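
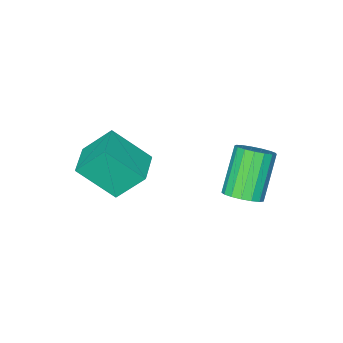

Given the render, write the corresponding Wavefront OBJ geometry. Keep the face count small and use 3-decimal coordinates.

v 3.413 -4.638 -3.481
v 2.611 -3.852 -2.23
v 2.434 -3.473 -4.84
v 1.632 -2.688 -3.589
v 4.488 -3.652 -3.411
v 3.686 -2.867 -2.16
v 3.509 -2.488 -4.77
v 2.707 -1.702 -3.519
v 0.093 0.727 -4.37
v 0.636 0.162 -4.213
v -0.509 -0.472 -2.533
v -1.053 0.093 -2.69
v 0.76 0.465 -4.014
v -0.386 -0.169 -2.334
v 0.73 0.828 -3.897
v -0.415 0.194 -2.217
v 0.555 1.169 -3.889
v -0.591 0.535 -2.208
v 0.273 1.408 -3.99
v -0.872 0.774 -2.31
v -0.049 1.491 -4.179
v -1.195 0.857 -2.499
v -0.34 1.399 -4.411
v -1.485 0.765 -2.731
v -0.531 1.153 -4.634
v -1.676 0.519 -2.954
v -0.579 0.81 -4.797
v -1.724 0.176 -3.117
v -0.473 0.447 -4.861
v -1.619 -0.187 -3.181
v -0.238 0.149 -4.814
v -1.383 -0.485 -3.134
v 0.073 -0.017 -4.664
v -1.072 -0.651 -2.984
v 0.389 -0.012 -4.447
v -0.757 -0.646 -2.767
f 2 4 1
f 5 2 1
f 1 4 3
f 3 5 1
f 2 8 4
f 6 2 5
f 6 8 2
f 4 8 3
f 7 5 3
f 3 8 7
f 7 6 5
f 8 6 7
f 10 9 13
f 10 13 11
f 11 13 14
f 11 14 12
f 13 9 15
f 13 15 14
f 14 15 16
f 14 16 12
f 15 9 17
f 15 17 16
f 16 17 18
f 16 18 12
f 17 9 19
f 17 19 18
f 18 19 20
f 18 20 12
f 19 9 21
f 19 21 20
f 20 21 22
f 20 22 12
f 21 9 23
f 21 23 22
f 22 23 24
f 22 24 12
f 23 9 25
f 23 25 24
f 24 25 26
f 24 26 12
f 25 9 27
f 25 27 26
f 26 27 28
f 26 28 12
f 27 9 29
f 27 29 28
f 28 29 30
f 28 30 12
f 29 9 31
f 29 31 30
f 30 31 32
f 30 32 12
f 31 9 33
f 31 33 32
f 32 33 34
f 32 34 12
f 33 9 35
f 33 35 34
f 34 35 36
f 34 36 12
f 35 9 10
f 35 10 36
f 36 10 11
f 36 11 12



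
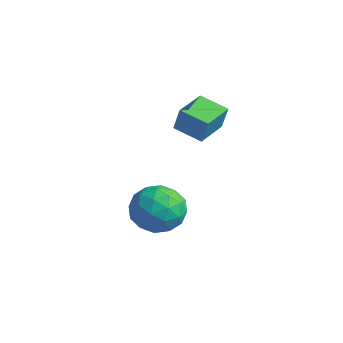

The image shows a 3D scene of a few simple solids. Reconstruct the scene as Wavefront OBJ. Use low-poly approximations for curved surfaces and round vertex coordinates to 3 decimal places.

v -2.381 -2.392 1.444
v -2.041 -2.376 2.48
v -2.843 -1.13 1.576
v -2.503 -1.114 2.611
v -1.317 -1.966 1.089
v -0.977 -1.95 2.124
v -1.779 -0.704 1.22
v -1.439 -0.688 2.256
v -3.045 -2.906 -2.272
v -2.219 -2.429 -1.695
v -1.921 -4.211 -2.805
v -1.095 -3.734 -2.228
v -1.946 -4.212 -1.691
v -2.641 -3.406 -1.361
v -1.499 -3.234 -3.139
v -2.194 -2.428 -2.809
v -1.263 -2.633 -2.231
v -1.54 -3.237 -1.336
v -2.6 -3.403 -3.164
v -2.877 -4.007 -2.269
v -2.731 -2.553 -1.936
v -1.409 -4.087 -2.564
v -1.909 -4.368 -2.248
v -1.424 -4.088 -1.909
v -2.979 -3.127 -1.74
v -2.494 -2.847 -1.401
v -2.333 -3.895 -1.399
v -1.646 -3.793 -3.099
v -1.161 -3.513 -2.76
v -2.716 -2.552 -2.591
v -2.231 -2.272 -2.252
v -1.807 -2.745 -3.101
v -1.684 -2.392 -1.912
v -1.023 -3.159 -2.226
v -1.26 -2.866 -2.761
v -1.669 -2.392 -2.567
v -1.846 -2.748 -1.386
v -1.185 -3.515 -1.7
v -1.686 -3.795 -1.384
v -2.094 -3.321 -1.19
v -1.284 -2.867 -1.701
v -2.955 -3.125 -2.8
v -2.294 -3.892 -3.114
v -2.046 -3.319 -3.31
v -2.454 -2.845 -3.116
v -3.117 -3.481 -2.274
v -2.456 -4.248 -2.588
v -2.471 -4.248 -1.933
v -2.88 -3.774 -1.739
v -2.856 -3.773 -2.799
f 2 4 1
f 5 2 1
f 1 4 3
f 3 5 1
f 2 8 4
f 6 2 5
f 6 8 2
f 4 8 3
f 7 5 3
f 3 8 7
f 7 6 5
f 8 6 7
f 9 46 25
f 46 20 49
f 25 49 14
f 46 49 25
f 9 25 21
f 25 14 26
f 21 26 10
f 25 26 21
f 9 21 30
f 21 10 31
f 30 31 16
f 21 31 30
f 9 30 42
f 30 16 45
f 42 45 19
f 30 45 42
f 9 42 46
f 42 19 50
f 46 50 20
f 42 50 46
f 10 26 37
f 26 14 40
f 37 40 18
f 26 40 37
f 14 49 27
f 49 20 48
f 27 48 13
f 49 48 27
f 20 50 47
f 50 19 43
f 47 43 11
f 50 43 47
f 19 45 44
f 45 16 32
f 44 32 15
f 45 32 44
f 16 31 36
f 31 10 33
f 36 33 17
f 31 33 36
f 12 38 24
f 38 18 39
f 24 39 13
f 38 39 24
f 12 24 22
f 24 13 23
f 22 23 11
f 24 23 22
f 12 22 29
f 22 11 28
f 29 28 15
f 22 28 29
f 12 29 34
f 29 15 35
f 34 35 17
f 29 35 34
f 12 34 38
f 34 17 41
f 38 41 18
f 34 41 38
f 13 39 27
f 39 18 40
f 27 40 14
f 39 40 27
f 11 23 47
f 23 13 48
f 47 48 20
f 23 48 47
f 15 28 44
f 28 11 43
f 44 43 19
f 28 43 44
f 17 35 36
f 35 15 32
f 36 32 16
f 35 32 36
f 18 41 37
f 41 17 33
f 37 33 10
f 41 33 37



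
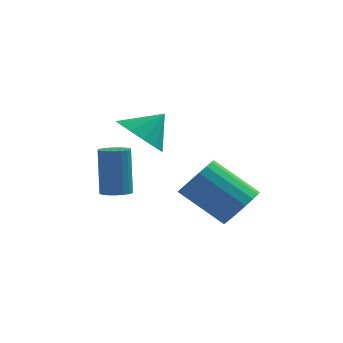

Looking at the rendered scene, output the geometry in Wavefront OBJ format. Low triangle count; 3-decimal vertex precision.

v 2.869 1.612 -1.396
v 3.296 1.13 -0.684
v 1.597 1.566 0.628
v 1.171 2.048 -0.084
v 3.44 1.528 -0.629
v 1.742 1.964 0.683
v 3.472 1.943 -0.726
v 1.773 2.379 0.586
v 3.384 2.292 -0.955
v 1.685 2.728 0.356
v 3.194 2.507 -1.272
v 1.496 2.943 0.039
v 2.94 2.544 -1.614
v 1.242 2.98 -0.302
v 2.672 2.397 -1.912
v 0.974 2.833 -0.6
v 2.443 2.094 -2.108
v 0.744 2.53 -0.796
v 2.298 1.696 -2.163
v 0.6 2.132 -0.851
v 2.267 1.281 -2.066
v 0.568 1.717 -0.754
v 2.355 0.932 -1.836
v 0.656 1.368 -0.525
v 2.544 0.717 -1.519
v 0.846 1.153 -0.208
v 2.798 0.68 -1.178
v 1.1 1.116 0.134
v 3.066 0.827 -0.88
v 1.368 1.263 0.432
v -1.723 2.215 -1.187
v -1.299 2.644 -1.275
v -1.433 3.175 0.68
v -1.857 2.745 0.767
v -1.53 2.776 -1.327
v -1.665 3.307 0.628
v -1.8 2.797 -1.351
v -1.934 3.328 0.604
v -2.054 2.703 -1.343
v -2.189 3.234 0.612
v -2.243 2.511 -1.304
v -2.377 3.042 0.651
v -2.329 2.261 -1.242
v -2.463 2.792 0.713
v -2.294 2.002 -1.169
v -2.429 2.533 0.786
v -2.147 1.785 -1.1
v -2.281 2.316 0.855
v -1.915 1.653 -1.048
v -2.05 2.184 0.907
v -1.646 1.632 -1.024
v -1.78 2.163 0.931
v -1.391 1.726 -1.032
v -1.526 2.257 0.923
v -1.203 1.918 -1.071
v -1.337 2.449 0.884
v -1.117 2.168 -1.133
v -1.251 2.699 0.822
v -1.151 2.427 -1.206
v -1.286 2.958 0.749
v -0.711 1.17 2.144
v 0.147 0.771 1.623
v 0.111 1.69 3.096
v 0.054 1.329 1.398
v -0.281 1.836 1.41
v -0.753 2.132 1.656
v -1.211 2.123 2.056
v -1.51 1.811 2.484
v -1.556 1.296 2.805
v -1.333 0.741 2.915
v -0.912 0.322 2.781
v -0.427 0.172 2.445
v -0.033 0.34 2.013
f 2 1 5
f 2 5 3
f 3 5 6
f 3 6 4
f 5 1 7
f 5 7 6
f 6 7 8
f 6 8 4
f 7 1 9
f 7 9 8
f 8 9 10
f 8 10 4
f 9 1 11
f 9 11 10
f 10 11 12
f 10 12 4
f 11 1 13
f 11 13 12
f 12 13 14
f 12 14 4
f 13 1 15
f 13 15 14
f 14 15 16
f 14 16 4
f 15 1 17
f 15 17 16
f 16 17 18
f 16 18 4
f 17 1 19
f 17 19 18
f 18 19 20
f 18 20 4
f 19 1 21
f 19 21 20
f 20 21 22
f 20 22 4
f 21 1 23
f 21 23 22
f 22 23 24
f 22 24 4
f 23 1 25
f 23 25 24
f 24 25 26
f 24 26 4
f 25 1 27
f 25 27 26
f 26 27 28
f 26 28 4
f 27 1 29
f 27 29 28
f 28 29 30
f 28 30 4
f 29 1 2
f 29 2 30
f 30 2 3
f 30 3 4
f 32 31 35
f 32 35 33
f 33 35 36
f 33 36 34
f 35 31 37
f 35 37 36
f 36 37 38
f 36 38 34
f 37 31 39
f 37 39 38
f 38 39 40
f 38 40 34
f 39 31 41
f 39 41 40
f 40 41 42
f 40 42 34
f 41 31 43
f 41 43 42
f 42 43 44
f 42 44 34
f 43 31 45
f 43 45 44
f 44 45 46
f 44 46 34
f 45 31 47
f 45 47 46
f 46 47 48
f 46 48 34
f 47 31 49
f 47 49 48
f 48 49 50
f 48 50 34
f 49 31 51
f 49 51 50
f 50 51 52
f 50 52 34
f 51 31 53
f 51 53 52
f 52 53 54
f 52 54 34
f 53 31 55
f 53 55 54
f 54 55 56
f 54 56 34
f 55 31 57
f 55 57 56
f 56 57 58
f 56 58 34
f 57 31 59
f 57 59 58
f 58 59 60
f 58 60 34
f 59 31 32
f 59 32 60
f 60 32 33
f 60 33 34
f 62 61 64
f 62 64 63
f 64 61 65
f 64 65 63
f 65 61 66
f 65 66 63
f 66 61 67
f 66 67 63
f 67 61 68
f 67 68 63
f 68 61 69
f 68 69 63
f 69 61 70
f 69 70 63
f 70 61 71
f 70 71 63
f 71 61 72
f 71 72 63
f 72 61 73
f 72 73 63
f 73 61 62
f 73 62 63



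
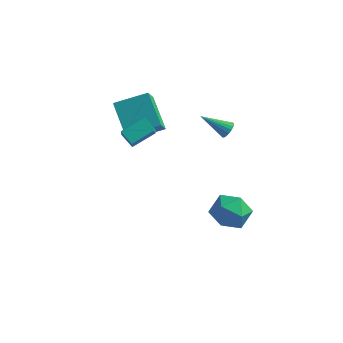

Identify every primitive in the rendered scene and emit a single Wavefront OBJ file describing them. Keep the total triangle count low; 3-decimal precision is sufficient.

v -1.344 -2.433 3.365
v -2.095 -2.102 3.844
v -1.61 -1.807 2.514
v -2.361 -1.476 2.992
v -0.519 -1.344 3.908
v -1.27 -1.013 4.386
v -0.785 -0.718 3.056
v -1.536 -0.387 3.535
v 2.125 1.028 -2.524
v 2.946 1.751 -3.087
v 2.854 -0.551 -3.493
v 3.675 0.172 -4.056
v 3.771 -0.044 -2.848
v 3.321 0.932 -2.25
v 2.479 0.268 -4.33
v 2.029 1.244 -3.732
v 3.164 1.282 -4.203
v 3.963 1.089 -3.287
v 1.837 0.111 -3.293
v 2.636 -0.082 -2.377
v 2.503 1.017 3.022
v 2.754 1.185 3.457
v 1.117 0.663 3.958
v 2.65 1.381 3.378
v 2.517 1.505 3.227
v 2.382 1.532 3.036
v 2.27 1.457 2.842
v 2.205 1.295 2.684
v 2.198 1.077 2.593
v 2.253 0.848 2.587
v 2.357 0.652 2.667
v 2.49 0.528 2.817
v 2.625 0.501 3.008
v 2.737 0.576 3.202
v 2.802 0.738 3.36
v 2.809 0.956 3.451
v -2.558 0.086 1.302
v -2.425 -0.847 2.39
v -3.824 1.354 2.543
v -3.691 0.42 3.632
v -0.989 1.04 1.928
v -0.856 0.106 3.017
v -2.255 2.307 3.17
v -2.122 1.374 4.258
f 2 4 1
f 5 2 1
f 1 4 3
f 3 5 1
f 2 8 4
f 6 2 5
f 6 8 2
f 4 8 3
f 7 5 3
f 3 8 7
f 7 6 5
f 8 6 7
f 9 20 14
f 9 14 10
f 9 10 16
f 9 16 19
f 9 19 20
f 10 14 18
f 14 20 13
f 20 19 11
f 19 16 15
f 16 10 17
f 12 18 13
f 12 13 11
f 12 11 15
f 12 15 17
f 12 17 18
f 13 18 14
f 11 13 20
f 15 11 19
f 17 15 16
f 18 17 10
f 22 21 24
f 22 24 23
f 24 21 25
f 24 25 23
f 25 21 26
f 25 26 23
f 26 21 27
f 26 27 23
f 27 21 28
f 27 28 23
f 28 21 29
f 28 29 23
f 29 21 30
f 29 30 23
f 30 21 31
f 30 31 23
f 31 21 32
f 31 32 23
f 32 21 33
f 32 33 23
f 33 21 34
f 33 34 23
f 34 21 35
f 34 35 23
f 35 21 36
f 35 36 23
f 36 21 22
f 36 22 23
f 38 40 37
f 41 38 37
f 37 40 39
f 39 41 37
f 38 44 40
f 42 38 41
f 42 44 38
f 40 44 39
f 43 41 39
f 39 44 43
f 43 42 41
f 44 42 43



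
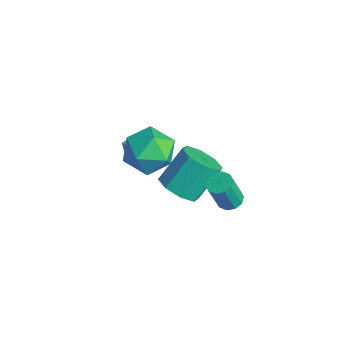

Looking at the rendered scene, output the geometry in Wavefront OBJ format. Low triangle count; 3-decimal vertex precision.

v 0.676 1.132 -0.592
v 1.2 1.414 -0.519
v 1.289 0.831 1.086
v 0.764 0.548 1.012
v 0.929 1.647 -0.419
v 1.018 1.064 1.186
v 0.562 1.683 -0.386
v 0.651 1.1 1.219
v 0.238 1.509 -0.431
v 0.326 0.925 1.174
v 0.081 1.19 -0.538
v 0.17 0.607 1.067
v 0.151 0.849 -0.666
v 0.24 0.266 0.939
v 0.422 0.616 -0.766
v 0.511 0.033 0.839
v 0.789 0.58 -0.799
v 0.878 -0.003 0.806
v 1.114 0.755 -0.754
v 1.202 0.171 0.851
v 1.27 1.073 -0.647
v 1.359 0.49 0.958
v -2.554 -1.517 1.163
v -2.119 -1.006 1.323
v -1.846 -2.623 2.777
v -2.392 -0.933 1.493
v -2.703 -0.994 1.588
v -2.979 -1.174 1.585
v -3.158 -1.434 1.485
v -3.198 -1.712 1.312
v -3.091 -1.946 1.105
v -2.861 -2.081 0.911
v -2.56 -2.087 0.775
v -2.257 -1.963 0.728
v -2.023 -1.736 0.781
v -1.91 -1.459 0.921
v -1.945 -1.196 1.117
v -1.828 -0.045 -1.82
v -0.957 -0.386 -1.389
v -1.181 0.864 0.051
v -2.052 1.205 -0.38
v -0.833 0.211 -1.888
v -1.057 1.461 -0.448
v -1.292 0.659 -2.347
v -1.515 1.909 -0.907
v -2.065 0.694 -2.498
v -2.289 1.944 -1.058
v -2.699 0.296 -2.251
v -2.923 1.546 -0.811
v -2.823 -0.301 -1.752
v -3.047 0.949 -0.312
v -2.365 -0.749 -1.293
v -2.588 0.501 0.147
v -1.591 -0.784 -1.142
v -1.815 0.466 0.298
v -1.063 -1.223 2.907
v -0.222 -0.996 3.76
v -0.618 -3.144 2.98
v 0.223 -2.917 3.833
v -0.961 -2.794 4.097
v -1.237 -1.607 4.051
v 0.397 -2.533 2.689
v 0.121 -1.346 2.643
v 0.68 -1.805 3.625
v -0.159 -1.967 4.496
v -0.681 -2.173 2.244
v -1.52 -2.335 3.115
f 2 1 5
f 2 5 3
f 3 5 6
f 3 6 4
f 5 1 7
f 5 7 6
f 6 7 8
f 6 8 4
f 7 1 9
f 7 9 8
f 8 9 10
f 8 10 4
f 9 1 11
f 9 11 10
f 10 11 12
f 10 12 4
f 11 1 13
f 11 13 12
f 12 13 14
f 12 14 4
f 13 1 15
f 13 15 14
f 14 15 16
f 14 16 4
f 15 1 17
f 15 17 16
f 16 17 18
f 16 18 4
f 17 1 19
f 17 19 18
f 18 19 20
f 18 20 4
f 19 1 21
f 19 21 20
f 20 21 22
f 20 22 4
f 21 1 2
f 21 2 22
f 22 2 3
f 22 3 4
f 24 23 26
f 24 26 25
f 26 23 27
f 26 27 25
f 27 23 28
f 27 28 25
f 28 23 29
f 28 29 25
f 29 23 30
f 29 30 25
f 30 23 31
f 30 31 25
f 31 23 32
f 31 32 25
f 32 23 33
f 32 33 25
f 33 23 34
f 33 34 25
f 34 23 35
f 34 35 25
f 35 23 36
f 35 36 25
f 36 23 37
f 36 37 25
f 37 23 24
f 37 24 25
f 39 38 42
f 39 42 40
f 40 42 43
f 40 43 41
f 42 38 44
f 42 44 43
f 43 44 45
f 43 45 41
f 44 38 46
f 44 46 45
f 45 46 47
f 45 47 41
f 46 38 48
f 46 48 47
f 47 48 49
f 47 49 41
f 48 38 50
f 48 50 49
f 49 50 51
f 49 51 41
f 50 38 52
f 50 52 51
f 51 52 53
f 51 53 41
f 52 38 54
f 52 54 53
f 53 54 55
f 53 55 41
f 54 38 39
f 54 39 55
f 55 39 40
f 55 40 41
f 56 67 61
f 56 61 57
f 56 57 63
f 56 63 66
f 56 66 67
f 57 61 65
f 61 67 60
f 67 66 58
f 66 63 62
f 63 57 64
f 59 65 60
f 59 60 58
f 59 58 62
f 59 62 64
f 59 64 65
f 60 65 61
f 58 60 67
f 62 58 66
f 64 62 63
f 65 64 57



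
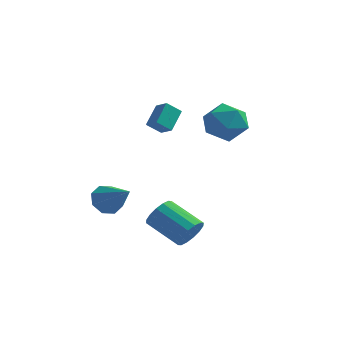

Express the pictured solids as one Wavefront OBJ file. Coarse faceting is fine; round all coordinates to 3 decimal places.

v -2.252 1.45 2.219
v -2.138 2.497 3.08
v -2.915 1.839 1.834
v -2.801 2.886 2.695
v -1.659 1.874 1.625
v -1.545 2.921 2.486
v -2.322 2.263 1.24
v -2.208 3.31 2.101
v 1.174 -3.432 -2.239
v 1.471 -3.739 -1.528
v -0.178 -3.296 -0.649
v -0.474 -2.988 -1.361
v 1.584 -3.325 -1.525
v -0.065 -2.882 -0.647
v 1.587 -2.939 -1.714
v -0.062 -2.496 -0.835
v 1.479 -2.685 -2.043
v -0.169 -2.242 -1.165
v 1.29 -2.631 -2.425
v -0.358 -2.188 -1.547
v 1.07 -2.792 -2.758
v -0.579 -2.349 -1.879
v 0.878 -3.124 -2.951
v -0.771 -2.681 -2.072
v 0.765 -3.538 -2.953
v -0.884 -3.095 -2.075
v 0.762 -3.924 -2.765
v -0.887 -3.481 -1.886
v 0.869 -4.178 -2.435
v -0.779 -3.735 -1.557
v 1.058 -4.232 -2.053
v -0.59 -3.789 -1.175
v 1.279 -4.071 -1.721
v -0.37 -3.628 -0.842
v 0.702 2.424 2.645
v 1.598 2.063 1.936
v 0.662 0.677 3.484
v 1.558 0.316 2.775
v 1.761 1.132 3.629
v 1.786 2.212 3.11
v 0.474 0.528 2.31
v 0.499 1.608 1.791
v 1.458 0.891 1.729
v 2.253 1.265 2.544
v 0.007 1.475 2.876
v 0.802 1.849 3.691
v -2.859 -3.153 -0.904
v -2.424 -3.339 -1.611
v -1.461 -3.947 0.164
v -2.273 -2.753 -1.373
v -2.465 -2.401 -0.861
v -2.887 -2.49 -0.374
v -3.293 -2.967 -0.198
v -3.444 -3.553 -0.436
v -3.252 -3.905 -0.948
v -2.83 -3.816 -1.435
f 2 4 1
f 5 2 1
f 1 4 3
f 3 5 1
f 2 8 4
f 6 2 5
f 6 8 2
f 4 8 3
f 7 5 3
f 3 8 7
f 7 6 5
f 8 6 7
f 10 9 13
f 10 13 11
f 11 13 14
f 11 14 12
f 13 9 15
f 13 15 14
f 14 15 16
f 14 16 12
f 15 9 17
f 15 17 16
f 16 17 18
f 16 18 12
f 17 9 19
f 17 19 18
f 18 19 20
f 18 20 12
f 19 9 21
f 19 21 20
f 20 21 22
f 20 22 12
f 21 9 23
f 21 23 22
f 22 23 24
f 22 24 12
f 23 9 25
f 23 25 24
f 24 25 26
f 24 26 12
f 25 9 27
f 25 27 26
f 26 27 28
f 26 28 12
f 27 9 29
f 27 29 28
f 28 29 30
f 28 30 12
f 29 9 31
f 29 31 30
f 30 31 32
f 30 32 12
f 31 9 33
f 31 33 32
f 32 33 34
f 32 34 12
f 33 9 10
f 33 10 34
f 34 10 11
f 34 11 12
f 35 46 40
f 35 40 36
f 35 36 42
f 35 42 45
f 35 45 46
f 36 40 44
f 40 46 39
f 46 45 37
f 45 42 41
f 42 36 43
f 38 44 39
f 38 39 37
f 38 37 41
f 38 41 43
f 38 43 44
f 39 44 40
f 37 39 46
f 41 37 45
f 43 41 42
f 44 43 36
f 48 47 50
f 48 50 49
f 50 47 51
f 50 51 49
f 51 47 52
f 51 52 49
f 52 47 53
f 52 53 49
f 53 47 54
f 53 54 49
f 54 47 55
f 54 55 49
f 55 47 56
f 55 56 49
f 56 47 48
f 56 48 49



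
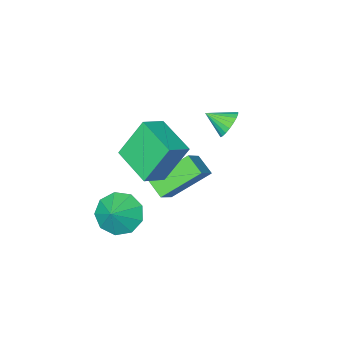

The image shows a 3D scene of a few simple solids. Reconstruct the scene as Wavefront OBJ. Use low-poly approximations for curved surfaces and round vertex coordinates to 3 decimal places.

v 0.153 2.409 0.305
v 0.21 1.547 0.81
v -1.329 3.049 1.568
v -1.272 2.188 2.073
v 0.952 2.872 1.007
v 1.009 2.011 1.512
v -0.53 3.513 2.27
v -0.473 2.651 2.775
v 1.165 1.618 3.041
v 0.293 2.047 4.789
v 1.139 3.44 2.581
v 0.267 3.869 4.329
v 2.173 1.751 3.511
v 1.301 2.18 5.259
v 2.147 3.573 3.051
v 1.275 4.002 4.799
v -2.559 2.43 3.614
v -2.213 2.973 3.889
v -1.881 1.73 4.146
v -2.419 2.925 4.089
v -2.65 2.792 4.207
v -2.864 2.596 4.222
v -3.026 2.371 4.132
v -3.107 2.157 3.952
v -3.093 1.99 3.715
v -2.987 1.899 3.459
v -2.807 1.9 3.231
v -2.583 1.992 3.069
v -2.356 2.161 3.001
v -2.164 2.376 3.039
v -2.039 2.6 3.177
v -2.005 2.795 3.39
v -2.067 2.927 3.642
v 2.021 1.457 -0.547
v 2.74 0.735 -0.756
v 2.699 1.943 0.107
v 2.796 1.275 -1.216
v 2.489 1.9 -1.363
v 1.963 2.318 -1.127
v 1.464 2.332 -0.62
v 1.226 1.937 -0.079
v 1.359 1.317 0.244
v 1.802 0.763 0.196
v 2.348 0.533 -0.199
f 2 4 1
f 5 2 1
f 1 4 3
f 3 5 1
f 2 8 4
f 6 2 5
f 6 8 2
f 4 8 3
f 7 5 3
f 3 8 7
f 7 6 5
f 8 6 7
f 10 12 9
f 13 10 9
f 9 12 11
f 11 13 9
f 10 16 12
f 14 10 13
f 14 16 10
f 12 16 11
f 15 13 11
f 11 16 15
f 15 14 13
f 16 14 15
f 18 17 20
f 18 20 19
f 20 17 21
f 20 21 19
f 21 17 22
f 21 22 19
f 22 17 23
f 22 23 19
f 23 17 24
f 23 24 19
f 24 17 25
f 24 25 19
f 25 17 26
f 25 26 19
f 26 17 27
f 26 27 19
f 27 17 28
f 27 28 19
f 28 17 29
f 28 29 19
f 29 17 30
f 29 30 19
f 30 17 31
f 30 31 19
f 31 17 32
f 31 32 19
f 32 17 33
f 32 33 19
f 33 17 18
f 33 18 19
f 35 34 37
f 35 37 36
f 37 34 38
f 37 38 36
f 38 34 39
f 38 39 36
f 39 34 40
f 39 40 36
f 40 34 41
f 40 41 36
f 41 34 42
f 41 42 36
f 42 34 43
f 42 43 36
f 43 34 44
f 43 44 36
f 44 34 35
f 44 35 36



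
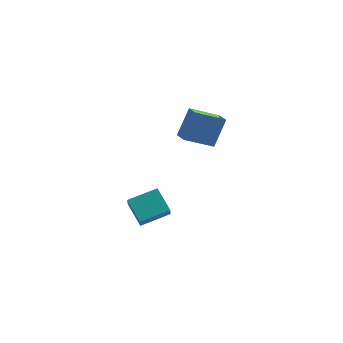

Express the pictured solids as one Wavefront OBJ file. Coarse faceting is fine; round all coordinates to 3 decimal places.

v -3.475 -3.17 -4.981
v -3.487 -3.784 -4.033
v -4.271 -1.773 -4.087
v -4.282 -2.387 -3.138
v -1.618 -2.433 -4.482
v -1.629 -3.047 -3.533
v -2.413 -1.036 -3.587
v -2.425 -1.65 -2.639
v 0.629 -1.989 2.183
v 1.02 -2.932 2.536
v -1.207 -2.38 3.167
v -0.817 -3.323 3.52
v 1.357 -1.037 3.92
v 1.747 -1.98 4.273
v -0.48 -1.428 4.904
v -0.089 -2.371 5.257
f 2 4 1
f 5 2 1
f 1 4 3
f 3 5 1
f 2 8 4
f 6 2 5
f 6 8 2
f 4 8 3
f 7 5 3
f 3 8 7
f 7 6 5
f 8 6 7
f 10 12 9
f 13 10 9
f 9 12 11
f 11 13 9
f 10 16 12
f 14 10 13
f 14 16 10
f 12 16 11
f 15 13 11
f 11 16 15
f 15 14 13
f 16 14 15



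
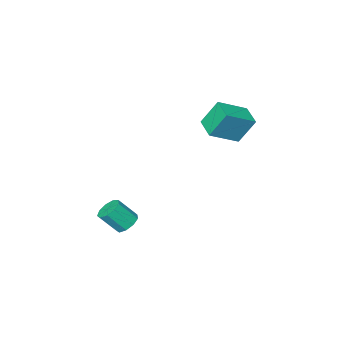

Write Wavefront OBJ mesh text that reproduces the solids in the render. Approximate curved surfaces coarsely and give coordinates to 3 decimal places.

v 2.964 1.296 -4.122
v 3.515 0.991 -4.663
v 4.367 0.358 -3.439
v 3.816 0.664 -2.898
v 3.67 1.513 -4.501
v 4.522 0.88 -3.277
v 3.495 1.933 -4.162
v 4.347 1.3 -2.938
v 3.071 2.056 -3.804
v 3.923 1.423 -2.58
v 2.598 1.823 -3.595
v 3.45 1.19 -2.371
v 2.296 1.344 -3.632
v 3.147 0.711 -2.408
v 2.306 0.842 -3.899
v 3.158 0.209 -2.675
v 2.624 0.554 -4.27
v 3.476 -0.079 -3.046
v 3.102 0.613 -4.572
v 3.954 -0.02 -3.348
v -3.97 3.333 3.842
v -2.175 2.949 4.778
v -3.501 4.72 3.514
v -1.707 4.336 4.45
v -3.253 2.704 2.21
v -1.459 2.32 3.146
v -2.785 4.091 1.882
v -0.99 3.707 2.818
f 2 1 5
f 2 5 3
f 3 5 6
f 3 6 4
f 5 1 7
f 5 7 6
f 6 7 8
f 6 8 4
f 7 1 9
f 7 9 8
f 8 9 10
f 8 10 4
f 9 1 11
f 9 11 10
f 10 11 12
f 10 12 4
f 11 1 13
f 11 13 12
f 12 13 14
f 12 14 4
f 13 1 15
f 13 15 14
f 14 15 16
f 14 16 4
f 15 1 17
f 15 17 16
f 16 17 18
f 16 18 4
f 17 1 19
f 17 19 18
f 18 19 20
f 18 20 4
f 19 1 2
f 19 2 20
f 20 2 3
f 20 3 4
f 22 24 21
f 25 22 21
f 21 24 23
f 23 25 21
f 22 28 24
f 26 22 25
f 26 28 22
f 24 28 23
f 27 25 23
f 23 28 27
f 27 26 25
f 28 26 27



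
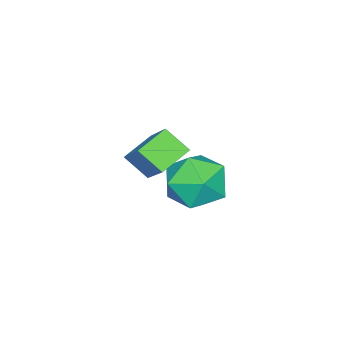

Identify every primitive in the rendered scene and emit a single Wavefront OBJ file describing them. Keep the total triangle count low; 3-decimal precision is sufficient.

v -0.787 1.053 -0.033
v 0.178 1.629 0.021
v 0.062 -0.429 0.599
v 1.027 0.147 0.653
v 0.185 0.393 1.358
v -0.34 1.308 0.967
v 0.58 -0.108 -0.347
v 0.055 0.807 -0.738
v 1.023 0.911 -0.173
v 0.779 1.221 0.881
v -0.539 -0.021 -0.261
v -0.783 0.289 0.793
v 1.37 0.577 2.278
v 1.372 -0.203 2.903
v 2.262 1.564 3.505
v 2.264 0.783 4.131
v 2.336 0.237 1.849
v 2.338 -0.544 2.475
v 3.228 1.223 3.077
v 3.23 0.443 3.702
f 1 12 6
f 1 6 2
f 1 2 8
f 1 8 11
f 1 11 12
f 2 6 10
f 6 12 5
f 12 11 3
f 11 8 7
f 8 2 9
f 4 10 5
f 4 5 3
f 4 3 7
f 4 7 9
f 4 9 10
f 5 10 6
f 3 5 12
f 7 3 11
f 9 7 8
f 10 9 2
f 14 16 13
f 17 14 13
f 13 16 15
f 15 17 13
f 14 20 16
f 18 14 17
f 18 20 14
f 16 20 15
f 19 17 15
f 15 20 19
f 19 18 17
f 20 18 19



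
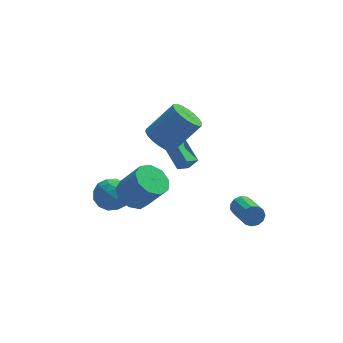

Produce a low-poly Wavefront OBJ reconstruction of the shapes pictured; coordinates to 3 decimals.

v 3.817 -2.01 -1.673
v 4.115 -1.755 -1.167
v 4.421 -3.396 -0.521
v 4.123 -3.65 -1.027
v 3.767 -1.784 -1.076
v 4.074 -3.425 -0.43
v 3.435 -1.884 -1.175
v 3.742 -3.525 -0.528
v 3.225 -2.025 -1.431
v 3.531 -3.666 -0.785
v 3.202 -2.16 -1.765
v 3.508 -3.801 -1.118
v 3.374 -2.248 -2.069
v 3.68 -3.889 -1.423
v 3.687 -2.26 -2.248
v 3.993 -3.901 -1.601
v 4.041 -2.192 -2.244
v 4.348 -3.833 -1.598
v 4.324 -2.067 -2.059
v 4.631 -3.708 -1.413
v 4.446 -1.923 -1.751
v 4.752 -3.564 -1.105
v 4.368 -1.807 -1.419
v 4.674 -3.448 -0.773
v 0.651 -0.835 0.72
v 0.048 0.845 1.505
v 1.29 -0.455 0.398
v 0.687 1.225 1.183
v 1.113 -1.005 1.437
v 0.51 0.675 2.222
v 1.752 -0.625 1.115
v 1.149 1.055 1.9
v -2.986 -0.397 -0.08
v -2.341 -0.388 -0.898
v -3.219 -2.052 -0.282
v -2.574 -2.043 -1.1
v -2.201 -1.886 -0.141
v -2.057 -0.862 -0.016
v -3.503 -1.578 -1.164
v -3.359 -0.554 -1.039
v -2.661 -1.117 -1.567
v -1.856 -1.308 -0.935
v -3.704 -1.132 -0.245
v -2.899 -1.323 0.387
v -2.643 -0.247 -0.471
v -2.917 -2.193 -0.709
v -2.698 -2.101 -0.145
v -2.319 -2.095 -0.626
v -2.476 -0.526 0.047
v -2.097 -0.521 -0.433
v -2.015 -1.401 0.011
v -3.463 -1.919 -0.747
v -3.084 -1.914 -1.227
v -3.241 -0.345 -0.554
v -2.862 -0.339 -1.035
v -3.545 -1.039 -1.191
v -2.452 -0.67 -1.345
v -2.589 -1.644 -1.464
v -3.135 -1.37 -1.502
v -3.05 -0.768 -1.429
v -1.979 -0.782 -0.974
v -2.116 -1.756 -1.092
v -1.897 -1.663 -0.529
v -1.812 -1.061 -0.455
v -2.167 -1.211 -1.367
v -3.444 -0.684 -0.088
v -3.581 -1.658 -0.206
v -3.748 -1.379 -0.725
v -3.663 -0.777 -0.651
v -2.971 -0.796 0.284
v -3.108 -1.77 0.165
v -2.51 -1.672 0.249
v -2.425 -1.07 0.322
v -3.393 -1.229 0.187
v -0.192 -0.433 2.837
v 0.469 -0.173 2.177
v 1.933 0.132 3.763
v 1.272 -0.127 4.423
v 0.282 0.202 2.277
v 1.746 0.508 3.863
v 0 0.452 2.489
v 1.464 0.758 4.075
v -0.319 0.526 2.769
v 1.145 0.832 4.356
v -0.614 0.411 3.063
v 0.85 0.717 4.649
v -0.824 0.128 3.313
v 0.64 0.434 4.899
v -0.91 -0.266 3.467
v 0.554 0.04 5.053
v -0.853 -0.692 3.497
v 0.611 -0.387 5.083
v -0.666 -1.068 3.397
v 0.798 -0.762 4.983
v -0.384 -1.318 3.185
v 1.08 -1.012 4.771
v -0.065 -1.392 2.904
v 1.399 -1.086 4.491
v 0.23 -1.277 2.611
v 1.694 -0.971 4.197
v 0.44 -0.994 2.361
v 1.904 -0.688 3.947
v 0.526 -0.6 2.207
v 1.99 -0.294 3.793
v -1.856 -2.574 0.56
v -1.121 -2.949 -0.022
v -0.169 -3.441 1.498
v -0.904 -3.066 2.08
v -0.997 -2.284 0.116
v -0.045 -2.776 1.636
v -1.275 -1.754 0.461
v -0.323 -2.246 1.982
v -1.825 -1.608 0.853
v -0.873 -2.1 2.373
v -2.389 -1.914 1.108
v -1.437 -2.406 2.628
v -2.704 -2.529 1.106
v -1.753 -3.021 2.626
v -2.623 -3.165 0.849
v -1.671 -3.657 2.369
v -2.182 -3.524 0.456
v -1.23 -4.016 1.977
v -1.589 -3.439 0.113
v -0.637 -3.931 1.633
f 2 1 5
f 2 5 3
f 3 5 6
f 3 6 4
f 5 1 7
f 5 7 6
f 6 7 8
f 6 8 4
f 7 1 9
f 7 9 8
f 8 9 10
f 8 10 4
f 9 1 11
f 9 11 10
f 10 11 12
f 10 12 4
f 11 1 13
f 11 13 12
f 12 13 14
f 12 14 4
f 13 1 15
f 13 15 14
f 14 15 16
f 14 16 4
f 15 1 17
f 15 17 16
f 16 17 18
f 16 18 4
f 17 1 19
f 17 19 18
f 18 19 20
f 18 20 4
f 19 1 21
f 19 21 20
f 20 21 22
f 20 22 4
f 21 1 23
f 21 23 22
f 22 23 24
f 22 24 4
f 23 1 2
f 23 2 24
f 24 2 3
f 24 3 4
f 26 28 25
f 29 26 25
f 25 28 27
f 27 29 25
f 26 32 28
f 30 26 29
f 30 32 26
f 28 32 27
f 31 29 27
f 27 32 31
f 31 30 29
f 32 30 31
f 33 70 49
f 70 44 73
f 49 73 38
f 70 73 49
f 33 49 45
f 49 38 50
f 45 50 34
f 49 50 45
f 33 45 54
f 45 34 55
f 54 55 40
f 45 55 54
f 33 54 66
f 54 40 69
f 66 69 43
f 54 69 66
f 33 66 70
f 66 43 74
f 70 74 44
f 66 74 70
f 34 50 61
f 50 38 64
f 61 64 42
f 50 64 61
f 38 73 51
f 73 44 72
f 51 72 37
f 73 72 51
f 44 74 71
f 74 43 67
f 71 67 35
f 74 67 71
f 43 69 68
f 69 40 56
f 68 56 39
f 69 56 68
f 40 55 60
f 55 34 57
f 60 57 41
f 55 57 60
f 36 62 48
f 62 42 63
f 48 63 37
f 62 63 48
f 36 48 46
f 48 37 47
f 46 47 35
f 48 47 46
f 36 46 53
f 46 35 52
f 53 52 39
f 46 52 53
f 36 53 58
f 53 39 59
f 58 59 41
f 53 59 58
f 36 58 62
f 58 41 65
f 62 65 42
f 58 65 62
f 37 63 51
f 63 42 64
f 51 64 38
f 63 64 51
f 35 47 71
f 47 37 72
f 71 72 44
f 47 72 71
f 39 52 68
f 52 35 67
f 68 67 43
f 52 67 68
f 41 59 60
f 59 39 56
f 60 56 40
f 59 56 60
f 42 65 61
f 65 41 57
f 61 57 34
f 65 57 61
f 76 75 79
f 76 79 77
f 77 79 80
f 77 80 78
f 79 75 81
f 79 81 80
f 80 81 82
f 80 82 78
f 81 75 83
f 81 83 82
f 82 83 84
f 82 84 78
f 83 75 85
f 83 85 84
f 84 85 86
f 84 86 78
f 85 75 87
f 85 87 86
f 86 87 88
f 86 88 78
f 87 75 89
f 87 89 88
f 88 89 90
f 88 90 78
f 89 75 91
f 89 91 90
f 90 91 92
f 90 92 78
f 91 75 93
f 91 93 92
f 92 93 94
f 92 94 78
f 93 75 95
f 93 95 94
f 94 95 96
f 94 96 78
f 95 75 97
f 95 97 96
f 96 97 98
f 96 98 78
f 97 75 99
f 97 99 98
f 98 99 100
f 98 100 78
f 99 75 101
f 99 101 100
f 100 101 102
f 100 102 78
f 101 75 103
f 101 103 102
f 102 103 104
f 102 104 78
f 103 75 76
f 103 76 104
f 104 76 77
f 104 77 78
f 106 105 109
f 106 109 107
f 107 109 110
f 107 110 108
f 109 105 111
f 109 111 110
f 110 111 112
f 110 112 108
f 111 105 113
f 111 113 112
f 112 113 114
f 112 114 108
f 113 105 115
f 113 115 114
f 114 115 116
f 114 116 108
f 115 105 117
f 115 117 116
f 116 117 118
f 116 118 108
f 117 105 119
f 117 119 118
f 118 119 120
f 118 120 108
f 119 105 121
f 119 121 120
f 120 121 122
f 120 122 108
f 121 105 123
f 121 123 122
f 122 123 124
f 122 124 108
f 123 105 106
f 123 106 124
f 124 106 107
f 124 107 108



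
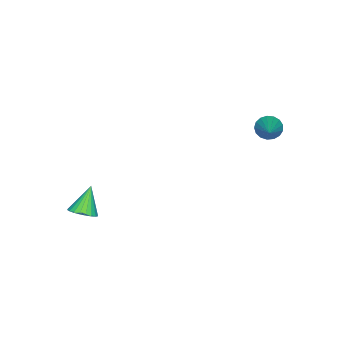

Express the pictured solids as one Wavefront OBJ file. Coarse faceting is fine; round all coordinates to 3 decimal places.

v 2.723 -3.226 -1.59
v 3.279 -3.599 -1.21
v 1.777 -3.314 -0.29
v 3.344 -3.313 -1.144
v 3.315 -3.014 -1.145
v 3.195 -2.748 -1.215
v 3.003 -2.554 -1.341
v 2.769 -2.462 -1.505
v 2.528 -2.487 -1.683
v 2.316 -2.625 -1.846
v 2.166 -2.854 -1.97
v 2.101 -3.14 -2.036
v 2.131 -3.438 -2.035
v 2.251 -3.705 -1.965
v 2.443 -3.899 -1.839
v 2.677 -3.99 -1.675
v 2.918 -3.965 -1.497
v 3.13 -3.828 -1.334
v -4.308 3.126 2.43
v -3.956 3.229 1.823
v -2.692 3.974 3.51
v -4.134 3.516 1.863
v -4.351 3.713 2.034
v -4.559 3.777 2.295
v -4.709 3.691 2.588
v -4.767 3.475 2.844
v -4.721 3.18 3.006
v -4.579 2.873 3.036
v -4.376 2.623 2.927
v -4.157 2.489 2.704
v -3.972 2.501 2.419
v -3.865 2.656 2.136
v -3.859 2.919 1.921
f 2 1 4
f 2 4 3
f 4 1 5
f 4 5 3
f 5 1 6
f 5 6 3
f 6 1 7
f 6 7 3
f 7 1 8
f 7 8 3
f 8 1 9
f 8 9 3
f 9 1 10
f 9 10 3
f 10 1 11
f 10 11 3
f 11 1 12
f 11 12 3
f 12 1 13
f 12 13 3
f 13 1 14
f 13 14 3
f 14 1 15
f 14 15 3
f 15 1 16
f 15 16 3
f 16 1 17
f 16 17 3
f 17 1 18
f 17 18 3
f 18 1 2
f 18 2 3
f 20 19 22
f 20 22 21
f 22 19 23
f 22 23 21
f 23 19 24
f 23 24 21
f 24 19 25
f 24 25 21
f 25 19 26
f 25 26 21
f 26 19 27
f 26 27 21
f 27 19 28
f 27 28 21
f 28 19 29
f 28 29 21
f 29 19 30
f 29 30 21
f 30 19 31
f 30 31 21
f 31 19 32
f 31 32 21
f 32 19 33
f 32 33 21
f 33 19 20
f 33 20 21



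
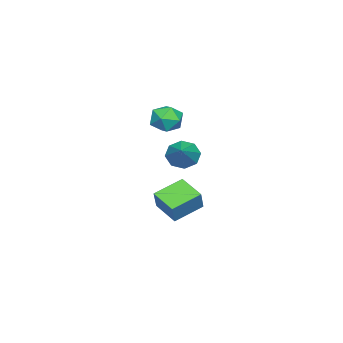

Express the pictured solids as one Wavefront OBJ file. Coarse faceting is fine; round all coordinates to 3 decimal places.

v -1.042 1.481 2.538
v -0.406 1.745 3.347
v -1.074 -0.145 3.093
v -0.438 0.119 3.902
v -1.438 0.476 3.874
v -1.418 1.481 3.531
v -0.062 0.119 2.909
v -0.042 1.124 2.566
v 0.199 0.903 3.576
v -0.651 1.123 4.173
v -0.829 0.477 2.267
v -1.679 0.697 2.864
v 0.365 2.269 1.169
v 0.788 2.55 0.331
v 2.055 2.891 2.231
v 0.387 3.098 0.648
v -0.027 3.161 1.271
v -0.211 2.701 1.834
v -0.058 1.987 2.007
v 0.344 1.439 1.69
v 0.758 1.376 1.068
v 0.942 1.837 0.505
v -1.627 0.892 -5.054
v -2.377 -0.581 -4.421
v -3.154 1.98 -4.328
v -3.903 0.507 -3.696
v -0.877 1.073 -3.744
v -1.626 -0.4 -3.112
v -2.403 2.161 -3.019
v -3.153 0.688 -2.386
f 1 12 6
f 1 6 2
f 1 2 8
f 1 8 11
f 1 11 12
f 2 6 10
f 6 12 5
f 12 11 3
f 11 8 7
f 8 2 9
f 4 10 5
f 4 5 3
f 4 3 7
f 4 7 9
f 4 9 10
f 5 10 6
f 3 5 12
f 7 3 11
f 9 7 8
f 10 9 2
f 14 13 16
f 14 16 15
f 16 13 17
f 16 17 15
f 17 13 18
f 17 18 15
f 18 13 19
f 18 19 15
f 19 13 20
f 19 20 15
f 20 13 21
f 20 21 15
f 21 13 22
f 21 22 15
f 22 13 14
f 22 14 15
f 24 26 23
f 27 24 23
f 23 26 25
f 25 27 23
f 24 30 26
f 28 24 27
f 28 30 24
f 26 30 25
f 29 27 25
f 25 30 29
f 29 28 27
f 30 28 29



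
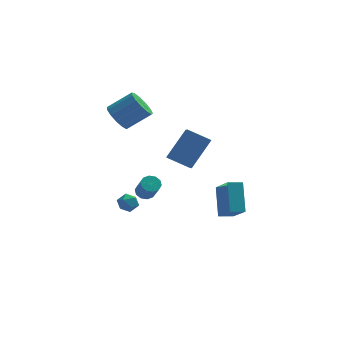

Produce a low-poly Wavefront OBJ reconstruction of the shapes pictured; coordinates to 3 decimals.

v -2.485 3.214 2.603
v -2.027 3.665 1.904
v -0.657 3.878 2.938
v -1.115 3.426 3.637
v -2.293 4.041 2.178
v -0.923 4.254 3.212
v -2.619 4.154 2.587
v -1.249 4.367 3.621
v -2.903 3.968 3.001
v -1.533 4.181 4.035
v -3.054 3.543 3.288
v -1.684 3.756 4.323
v -3.025 3.013 3.358
v -1.655 3.226 4.393
v -2.824 2.547 3.189
v -1.454 2.76 4.223
v -2.516 2.292 2.833
v -1.145 2.505 3.867
v -2.198 2.33 2.404
v -0.827 2.543 3.438
v -1.971 2.649 2.038
v -0.601 2.862 3.073
v -1.907 3.146 1.852
v -0.537 3.359 2.886
v -2.014 -0.701 -1.497
v -1.576 -0.922 -1.925
v -2.064 -1.658 -1.055
v -1.626 -1.879 -1.483
v -1.446 -1.453 -1.023
v -1.415 -0.862 -1.297
v -2.225 -1.718 -1.683
v -2.194 -1.127 -1.957
v -1.706 -1.551 -2.041
v -1.225 -1.387 -1.633
v -2.415 -1.193 -1.347
v -1.934 -1.029 -0.939
v 0.21 1.286 0.563
v 0.282 0.044 1.248
v 1.267 2.247 2.196
v 1.339 1.005 2.881
v 1.501 0.995 -0.101
v 1.573 -0.247 0.584
v 2.558 1.956 1.532
v 2.63 0.714 2.217
v -0.926 0.359 -1.567
v -0.436 0.657 -1.482
v -0.104 -0.201 -0.388
v -0.594 -0.499 -0.473
v -0.693 0.809 -1.285
v -0.361 -0.049 -0.19
v -1.04 0.789 -1.195
v -0.708 -0.069 -0.101
v -1.343 0.605 -1.248
v -1.011 -0.253 -0.153
v -1.487 0.327 -1.422
v -1.155 -0.531 -0.328
v -1.416 0.061 -1.652
v -1.084 -0.797 -0.558
v -1.159 -0.091 -1.85
v -0.827 -0.949 -0.755
v -0.812 -0.071 -1.939
v -0.48 -0.929 -0.845
v -0.509 0.113 -1.887
v -0.177 -0.745 -0.792
v -0.365 0.391 -1.712
v -0.033 -0.467 -0.618
v 3.076 2.04 -4.577
v 3.68 0.644 -3.356
v 2.966 3.353 -3.02
v 3.569 1.957 -1.799
v 3.931 2.283 -4.721
v 4.534 0.887 -3.5
v 3.82 3.596 -3.164
v 4.424 2.2 -1.943
f 2 1 5
f 2 5 3
f 3 5 6
f 3 6 4
f 5 1 7
f 5 7 6
f 6 7 8
f 6 8 4
f 7 1 9
f 7 9 8
f 8 9 10
f 8 10 4
f 9 1 11
f 9 11 10
f 10 11 12
f 10 12 4
f 11 1 13
f 11 13 12
f 12 13 14
f 12 14 4
f 13 1 15
f 13 15 14
f 14 15 16
f 14 16 4
f 15 1 17
f 15 17 16
f 16 17 18
f 16 18 4
f 17 1 19
f 17 19 18
f 18 19 20
f 18 20 4
f 19 1 21
f 19 21 20
f 20 21 22
f 20 22 4
f 21 1 23
f 21 23 22
f 22 23 24
f 22 24 4
f 23 1 2
f 23 2 24
f 24 2 3
f 24 3 4
f 25 36 30
f 25 30 26
f 25 26 32
f 25 32 35
f 25 35 36
f 26 30 34
f 30 36 29
f 36 35 27
f 35 32 31
f 32 26 33
f 28 34 29
f 28 29 27
f 28 27 31
f 28 31 33
f 28 33 34
f 29 34 30
f 27 29 36
f 31 27 35
f 33 31 32
f 34 33 26
f 38 40 37
f 41 38 37
f 37 40 39
f 39 41 37
f 38 44 40
f 42 38 41
f 42 44 38
f 40 44 39
f 43 41 39
f 39 44 43
f 43 42 41
f 44 42 43
f 46 45 49
f 46 49 47
f 47 49 50
f 47 50 48
f 49 45 51
f 49 51 50
f 50 51 52
f 50 52 48
f 51 45 53
f 51 53 52
f 52 53 54
f 52 54 48
f 53 45 55
f 53 55 54
f 54 55 56
f 54 56 48
f 55 45 57
f 55 57 56
f 56 57 58
f 56 58 48
f 57 45 59
f 57 59 58
f 58 59 60
f 58 60 48
f 59 45 61
f 59 61 60
f 60 61 62
f 60 62 48
f 61 45 63
f 61 63 62
f 62 63 64
f 62 64 48
f 63 45 65
f 63 65 64
f 64 65 66
f 64 66 48
f 65 45 46
f 65 46 66
f 66 46 47
f 66 47 48
f 68 70 67
f 71 68 67
f 67 70 69
f 69 71 67
f 68 74 70
f 72 68 71
f 72 74 68
f 70 74 69
f 73 71 69
f 69 74 73
f 73 72 71
f 74 72 73



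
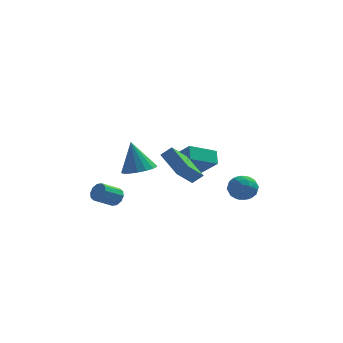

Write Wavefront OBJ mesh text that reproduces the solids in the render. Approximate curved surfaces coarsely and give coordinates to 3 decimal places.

v 3.865 -1.024 -2.906
v 4.392 -1.775 -3.026
v 3.328 -1.605 -1.634
v 3.855 -2.356 -1.754
v 4.247 -1.542 -1.554
v 4.579 -1.183 -2.339
v 3.141 -2.197 -2.321
v 3.473 -1.838 -3.106
v 3.945 -2.5 -2.664
v 4.629 -2.095 -2.19
v 3.091 -1.285 -2.47
v 3.775 -0.88 -1.996
v 4.176 -1.349 -3.077
v 3.544 -2.031 -1.583
v 3.775 -1.553 -1.465
v 4.085 -1.994 -1.535
v 4.285 -1.001 -2.674
v 4.596 -1.442 -2.744
v 4.51 -1.305 -1.879
v 3.124 -1.938 -1.916
v 3.435 -2.379 -1.986
v 3.635 -1.386 -3.125
v 3.945 -1.827 -3.195
v 3.21 -2.075 -2.781
v 4.223 -2.216 -2.935
v 3.907 -2.557 -2.188
v 3.487 -2.464 -2.521
v 3.682 -2.253 -2.983
v 4.625 -1.978 -2.657
v 4.309 -2.319 -1.909
v 4.539 -1.841 -1.792
v 4.735 -1.63 -2.253
v 4.362 -2.404 -2.444
v 3.411 -1.061 -2.751
v 3.095 -1.402 -2.003
v 2.985 -1.75 -2.407
v 3.181 -1.539 -2.868
v 3.813 -0.823 -2.472
v 3.497 -1.164 -1.725
v 4.038 -1.127 -1.677
v 4.233 -0.916 -2.139
v 3.358 -0.976 -2.216
v -0.359 3.441 -3.318
v 0.705 2.542 -2.085
v -0.464 4.24 -2.644
v 0.6 3.34 -1.412
v 1.18 4.26 -4.048
v 2.244 3.36 -2.816
v 1.075 5.058 -3.375
v 2.139 4.159 -2.142
v 0.157 -0.847 -1.76
v 0.784 -0.703 -1.22
v -0.862 0.661 -0.979
v -0.235 0.805 -0.439
v 0.955 0.335 -3.001
v 1.582 0.479 -2.461
v -0.064 1.843 -2.22
v 0.563 1.987 -1.68
v -3.366 0.275 -4.253
v -3.173 0.58 -3.712
v -4.122 -0.11 -2.986
v -4.314 -0.415 -3.527
v -3.463 0.8 -3.882
v -4.412 0.11 -3.156
v -3.716 0.819 -4.194
v -4.665 0.129 -3.467
v -3.835 0.631 -4.528
v -4.784 -0.059 -3.802
v -3.775 0.307 -4.757
v -4.723 -0.384 -4.031
v -3.558 -0.03 -4.794
v -4.507 -0.72 -4.068
v -3.268 -0.25 -4.624
v -4.217 -0.94 -3.898
v -3.015 -0.269 -4.313
v -3.964 -0.959 -3.586
v -2.896 -0.081 -3.978
v -3.845 -0.771 -3.252
v -2.957 0.244 -3.749
v -3.905 -0.447 -3.023
v -1.926 -0.808 -1.494
v -0.993 -0.4 -1.34
v -2.434 -0.372 0.434
v -1.263 -0.019 -1.497
v -1.686 0.181 -1.654
v -2.163 0.154 -1.774
v -2.586 -0.092 -1.829
v -2.858 -0.503 -1.808
v -2.916 -0.984 -1.715
v -2.748 -1.424 -1.571
v -2.391 -1.723 -1.409
v -1.927 -1.813 -1.267
v -1.464 -1.672 -1.176
v -1.106 -1.333 -1.158
v -0.936 -0.874 -1.217
f 1 38 17
f 38 12 41
f 17 41 6
f 38 41 17
f 1 17 13
f 17 6 18
f 13 18 2
f 17 18 13
f 1 13 22
f 13 2 23
f 22 23 8
f 13 23 22
f 1 22 34
f 22 8 37
f 34 37 11
f 22 37 34
f 1 34 38
f 34 11 42
f 38 42 12
f 34 42 38
f 2 18 29
f 18 6 32
f 29 32 10
f 18 32 29
f 6 41 19
f 41 12 40
f 19 40 5
f 41 40 19
f 12 42 39
f 42 11 35
f 39 35 3
f 42 35 39
f 11 37 36
f 37 8 24
f 36 24 7
f 37 24 36
f 8 23 28
f 23 2 25
f 28 25 9
f 23 25 28
f 4 30 16
f 30 10 31
f 16 31 5
f 30 31 16
f 4 16 14
f 16 5 15
f 14 15 3
f 16 15 14
f 4 14 21
f 14 3 20
f 21 20 7
f 14 20 21
f 4 21 26
f 21 7 27
f 26 27 9
f 21 27 26
f 4 26 30
f 26 9 33
f 30 33 10
f 26 33 30
f 5 31 19
f 31 10 32
f 19 32 6
f 31 32 19
f 3 15 39
f 15 5 40
f 39 40 12
f 15 40 39
f 7 20 36
f 20 3 35
f 36 35 11
f 20 35 36
f 9 27 28
f 27 7 24
f 28 24 8
f 27 24 28
f 10 33 29
f 33 9 25
f 29 25 2
f 33 25 29
f 44 46 43
f 47 44 43
f 43 46 45
f 45 47 43
f 44 50 46
f 48 44 47
f 48 50 44
f 46 50 45
f 49 47 45
f 45 50 49
f 49 48 47
f 50 48 49
f 52 54 51
f 55 52 51
f 51 54 53
f 53 55 51
f 52 58 54
f 56 52 55
f 56 58 52
f 54 58 53
f 57 55 53
f 53 58 57
f 57 56 55
f 58 56 57
f 60 59 63
f 60 63 61
f 61 63 64
f 61 64 62
f 63 59 65
f 63 65 64
f 64 65 66
f 64 66 62
f 65 59 67
f 65 67 66
f 66 67 68
f 66 68 62
f 67 59 69
f 67 69 68
f 68 69 70
f 68 70 62
f 69 59 71
f 69 71 70
f 70 71 72
f 70 72 62
f 71 59 73
f 71 73 72
f 72 73 74
f 72 74 62
f 73 59 75
f 73 75 74
f 74 75 76
f 74 76 62
f 75 59 77
f 75 77 76
f 76 77 78
f 76 78 62
f 77 59 79
f 77 79 78
f 78 79 80
f 78 80 62
f 79 59 60
f 79 60 80
f 80 60 61
f 80 61 62
f 82 81 84
f 82 84 83
f 84 81 85
f 84 85 83
f 85 81 86
f 85 86 83
f 86 81 87
f 86 87 83
f 87 81 88
f 87 88 83
f 88 81 89
f 88 89 83
f 89 81 90
f 89 90 83
f 90 81 91
f 90 91 83
f 91 81 92
f 91 92 83
f 92 81 93
f 92 93 83
f 93 81 94
f 93 94 83
f 94 81 95
f 94 95 83
f 95 81 82
f 95 82 83



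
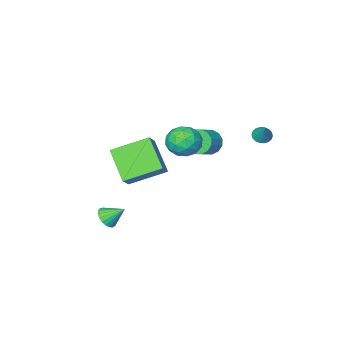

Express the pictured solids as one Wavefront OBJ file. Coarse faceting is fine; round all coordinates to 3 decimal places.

v -0.291 2.679 1.561
v 0.376 2.045 1.859
v -0.856 1.615 0.561
v -0.189 0.981 0.859
v -0.906 1.244 1.453
v -0.557 1.901 2.071
v 0.077 1.759 0.349
v 0.426 2.416 0.967
v 0.603 1.476 1.11
v -0.004 1.158 1.792
v -0.476 2.502 0.628
v -1.083 2.184 1.31
v 0.092 2.455 1.798
v -0.572 1.205 0.622
v -0.993 1.359 0.971
v -0.601 0.986 1.147
v -0.456 2.371 1.922
v -0.064 1.998 2.097
v -0.818 1.527 1.859
v -0.416 1.662 0.323
v -0.024 1.289 0.498
v 0.121 2.674 1.273
v 0.513 2.301 1.449
v 0.338 2.133 0.561
v 0.618 1.748 1.533
v 0.286 1.123 0.945
v 0.442 1.58 0.645
v 0.647 1.967 1.008
v 0.261 1.561 1.933
v -0.071 0.936 1.346
v -0.493 1.09 1.695
v -0.288 1.477 2.058
v 0.394 1.227 1.493
v -0.409 2.724 1.074
v -0.741 2.099 0.487
v -0.192 2.183 0.362
v 0.013 2.57 0.725
v -0.766 2.537 1.475
v -1.098 1.912 0.887
v -1.127 1.693 1.412
v -0.922 2.08 1.775
v -0.874 2.433 0.927
v -4.037 3.003 0.979
v -3.536 2.903 0.883
v -3.723 3.697 1.881
v -3.577 3.09 0.753
v -3.709 3.26 0.668
v -3.906 3.379 0.645
v -4.129 3.424 0.688
v -4.333 3.385 0.788
v -4.479 3.271 0.927
v -4.538 3.104 1.076
v -4.497 2.916 1.206
v -4.365 2.746 1.291
v -4.168 2.627 1.314
v -3.945 2.583 1.271
v -3.74 2.621 1.17
v -3.594 2.735 1.032
v 3.149 0.152 -4.003
v 3.701 0.351 -3.7
v 2.511 0.788 -3.257
v 3.669 0.544 -3.892
v 3.547 0.67 -4.104
v 3.356 0.706 -4.298
v 3.129 0.646 -4.441
v 2.906 0.502 -4.508
v 2.725 0.296 -4.488
v 2.617 0.066 -4.385
v 2.602 -0.149 -4.215
v 2.681 -0.312 -4.009
v 2.841 -0.395 -3.802
v 3.054 -0.383 -3.63
v 3.284 -0.279 -3.522
v 3.49 -0.1 -3.498
v 3.638 0.123 -3.561
v 1.341 -1.952 -1.13
v -0.366 -1.013 -0.294
v 1.584 -0.357 -2.426
v -0.122 0.583 -1.59
v 1.962 -1.463 -0.41
v 0.256 -0.523 0.426
v 2.206 0.133 -1.706
v 0.499 1.072 -0.87
v -3.78 -1.237 -1.663
v -3.329 -1.789 -2.026
v -2.368 -1.375 -1.459
v -2.82 -0.823 -1.097
v -3.321 -1.461 -2.279
v -2.36 -1.047 -1.712
v -3.436 -1.073 -2.367
v -2.475 -0.659 -1.8
v -3.643 -0.729 -2.266
v -2.683 -0.315 -1.699
v -3.888 -0.521 -2.004
v -2.927 -0.107 -1.437
v -4.103 -0.505 -1.651
v -3.142 -0.091 -1.084
v -4.232 -0.685 -1.301
v -3.271 -0.271 -0.734
v -4.24 -1.013 -1.048
v -3.279 -0.599 -0.481
v -4.125 -1.401 -0.96
v -3.164 -0.987 -0.393
v -3.917 -1.745 -1.061
v -2.957 -1.331 -0.494
v -3.673 -1.953 -1.323
v -2.712 -1.539 -0.756
v -3.458 -1.969 -1.676
v -2.497 -1.555 -1.109
f 1 38 17
f 38 12 41
f 17 41 6
f 38 41 17
f 1 17 13
f 17 6 18
f 13 18 2
f 17 18 13
f 1 13 22
f 13 2 23
f 22 23 8
f 13 23 22
f 1 22 34
f 22 8 37
f 34 37 11
f 22 37 34
f 1 34 38
f 34 11 42
f 38 42 12
f 34 42 38
f 2 18 29
f 18 6 32
f 29 32 10
f 18 32 29
f 6 41 19
f 41 12 40
f 19 40 5
f 41 40 19
f 12 42 39
f 42 11 35
f 39 35 3
f 42 35 39
f 11 37 36
f 37 8 24
f 36 24 7
f 37 24 36
f 8 23 28
f 23 2 25
f 28 25 9
f 23 25 28
f 4 30 16
f 30 10 31
f 16 31 5
f 30 31 16
f 4 16 14
f 16 5 15
f 14 15 3
f 16 15 14
f 4 14 21
f 14 3 20
f 21 20 7
f 14 20 21
f 4 21 26
f 21 7 27
f 26 27 9
f 21 27 26
f 4 26 30
f 26 9 33
f 30 33 10
f 26 33 30
f 5 31 19
f 31 10 32
f 19 32 6
f 31 32 19
f 3 15 39
f 15 5 40
f 39 40 12
f 15 40 39
f 7 20 36
f 20 3 35
f 36 35 11
f 20 35 36
f 9 27 28
f 27 7 24
f 28 24 8
f 27 24 28
f 10 33 29
f 33 9 25
f 29 25 2
f 33 25 29
f 44 43 46
f 44 46 45
f 46 43 47
f 46 47 45
f 47 43 48
f 47 48 45
f 48 43 49
f 48 49 45
f 49 43 50
f 49 50 45
f 50 43 51
f 50 51 45
f 51 43 52
f 51 52 45
f 52 43 53
f 52 53 45
f 53 43 54
f 53 54 45
f 54 43 55
f 54 55 45
f 55 43 56
f 55 56 45
f 56 43 57
f 56 57 45
f 57 43 58
f 57 58 45
f 58 43 44
f 58 44 45
f 60 59 62
f 60 62 61
f 62 59 63
f 62 63 61
f 63 59 64
f 63 64 61
f 64 59 65
f 64 65 61
f 65 59 66
f 65 66 61
f 66 59 67
f 66 67 61
f 67 59 68
f 67 68 61
f 68 59 69
f 68 69 61
f 69 59 70
f 69 70 61
f 70 59 71
f 70 71 61
f 71 59 72
f 71 72 61
f 72 59 73
f 72 73 61
f 73 59 74
f 73 74 61
f 74 59 75
f 74 75 61
f 75 59 60
f 75 60 61
f 77 79 76
f 80 77 76
f 76 79 78
f 78 80 76
f 77 83 79
f 81 77 80
f 81 83 77
f 79 83 78
f 82 80 78
f 78 83 82
f 82 81 80
f 83 81 82
f 85 84 88
f 85 88 86
f 86 88 89
f 86 89 87
f 88 84 90
f 88 90 89
f 89 90 91
f 89 91 87
f 90 84 92
f 90 92 91
f 91 92 93
f 91 93 87
f 92 84 94
f 92 94 93
f 93 94 95
f 93 95 87
f 94 84 96
f 94 96 95
f 95 96 97
f 95 97 87
f 96 84 98
f 96 98 97
f 97 98 99
f 97 99 87
f 98 84 100
f 98 100 99
f 99 100 101
f 99 101 87
f 100 84 102
f 100 102 101
f 101 102 103
f 101 103 87
f 102 84 104
f 102 104 103
f 103 104 105
f 103 105 87
f 104 84 106
f 104 106 105
f 105 106 107
f 105 107 87
f 106 84 108
f 106 108 107
f 107 108 109
f 107 109 87
f 108 84 85
f 108 85 109
f 109 85 86
f 109 86 87



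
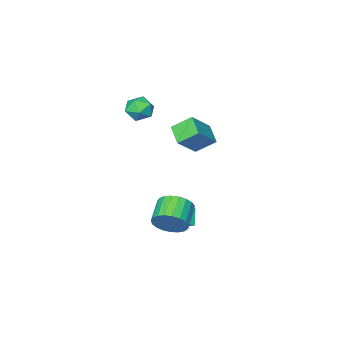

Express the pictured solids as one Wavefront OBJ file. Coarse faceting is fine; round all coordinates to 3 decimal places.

v 0.444 4.287 -2.691
v 1.075 4.096 -1.926
v 0.007 3.223 -1.263
v -0.624 3.413 -2.029
v 0.876 4.441 -1.792
v -0.192 3.568 -1.129
v 0.602 4.759 -1.813
v -0.465 3.886 -1.15
v 0.301 4.996 -1.986
v -0.766 4.122 -1.323
v 0.025 5.109 -2.281
v -1.042 4.236 -1.619
v -0.179 5.081 -2.647
v -1.246 4.208 -1.985
v -0.275 4.915 -3.021
v -1.342 4.042 -2.358
v -0.247 4.641 -3.337
v -1.314 3.767 -2.675
v -0.1 4.305 -3.542
v -1.167 3.432 -2.88
v 0.142 3.966 -3.6
v -0.926 3.093 -2.938
v 0.435 3.683 -3.501
v -0.632 2.809 -2.838
v 0.73 3.504 -3.261
v -0.337 2.63 -2.599
v 0.976 3.46 -2.924
v -0.092 2.587 -2.261
v 1.129 3.559 -2.545
v 0.062 2.686 -1.883
v 1.164 3.785 -2.193
v 0.097 2.911 -1.53
v -1.796 1.906 -3.792
v -1.008 1.799 -3.415
v -2.016 3.259 -2.947
v -1.228 3.151 -2.57
v -1.312 2.509 -4.63
v -0.524 2.401 -4.253
v -1.532 3.861 -3.785
v -0.744 3.754 -3.408
v -4.454 1.353 1.724
v -3.099 1.535 2.941
v -4.057 2.456 1.117
v -2.702 2.638 2.334
v -3.618 0.602 0.906
v -2.263 0.784 2.123
v -3.221 1.705 0.299
v -1.866 1.887 1.516
v -1.183 0.497 3.17
v -0.43 0.427 3.665
v -1.45 -0.927 3.375
v -0.697 -0.997 3.87
v -1.405 -0.531 4.187
v -1.24 0.348 4.06
v -0.64 -0.848 2.98
v -0.475 0.031 2.853
v -0.095 -0.405 3.548
v -0.567 -0.209 4.294
v -1.313 -0.291 2.746
v -1.785 -0.095 3.492
f 2 1 5
f 2 5 3
f 3 5 6
f 3 6 4
f 5 1 7
f 5 7 6
f 6 7 8
f 6 8 4
f 7 1 9
f 7 9 8
f 8 9 10
f 8 10 4
f 9 1 11
f 9 11 10
f 10 11 12
f 10 12 4
f 11 1 13
f 11 13 12
f 12 13 14
f 12 14 4
f 13 1 15
f 13 15 14
f 14 15 16
f 14 16 4
f 15 1 17
f 15 17 16
f 16 17 18
f 16 18 4
f 17 1 19
f 17 19 18
f 18 19 20
f 18 20 4
f 19 1 21
f 19 21 20
f 20 21 22
f 20 22 4
f 21 1 23
f 21 23 22
f 22 23 24
f 22 24 4
f 23 1 25
f 23 25 24
f 24 25 26
f 24 26 4
f 25 1 27
f 25 27 26
f 26 27 28
f 26 28 4
f 27 1 29
f 27 29 28
f 28 29 30
f 28 30 4
f 29 1 31
f 29 31 30
f 30 31 32
f 30 32 4
f 31 1 2
f 31 2 32
f 32 2 3
f 32 3 4
f 34 36 33
f 37 34 33
f 33 36 35
f 35 37 33
f 34 40 36
f 38 34 37
f 38 40 34
f 36 40 35
f 39 37 35
f 35 40 39
f 39 38 37
f 40 38 39
f 42 44 41
f 45 42 41
f 41 44 43
f 43 45 41
f 42 48 44
f 46 42 45
f 46 48 42
f 44 48 43
f 47 45 43
f 43 48 47
f 47 46 45
f 48 46 47
f 49 60 54
f 49 54 50
f 49 50 56
f 49 56 59
f 49 59 60
f 50 54 58
f 54 60 53
f 60 59 51
f 59 56 55
f 56 50 57
f 52 58 53
f 52 53 51
f 52 51 55
f 52 55 57
f 52 57 58
f 53 58 54
f 51 53 60
f 55 51 59
f 57 55 56
f 58 57 50



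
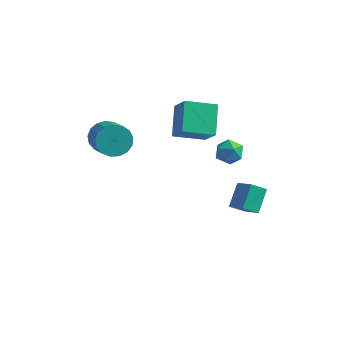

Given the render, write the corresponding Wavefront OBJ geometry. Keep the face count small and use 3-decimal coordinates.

v 2.668 -1.21 3.255
v 3.315 -0.598 3.183
v 3.645 -2.262 3.077
v 4.292 -1.65 3.005
v 3.885 -1.781 3.79
v 3.281 -1.13 3.9
v 3.679 -1.73 2.36
v 3.075 -1.079 2.47
v 3.94 -0.919 2.63
v 4.067 -0.95 3.514
v 2.893 -1.91 2.746
v 3.02 -1.941 3.63
v -3.528 -2.506 2.665
v -3.017 -1.67 3.095
v -1.841 -2.918 4.124
v -2.352 -3.754 3.695
v -3.4 -1.761 3.422
v -2.224 -3.009 4.452
v -3.812 -2.022 3.576
v -2.636 -3.27 4.606
v -4.16 -2.395 3.522
v -2.984 -3.643 4.551
v -4.362 -2.793 3.271
v -3.186 -4.04 4.3
v -4.374 -3.125 2.881
v -3.198 -4.373 3.911
v -4.192 -3.315 2.442
v -3.016 -4.563 3.472
v -3.857 -3.32 2.054
v -2.681 -4.568 3.084
v -3.448 -3.139 1.806
v -2.272 -4.387 2.836
v -3.056 -2.813 1.755
v -1.88 -4.06 2.785
v -2.773 -2.416 1.912
v -1.597 -3.664 2.942
v -2.663 -2.04 2.242
v -1.487 -3.288 3.272
v -2.751 -1.771 2.669
v -1.575 -3.019 3.698
v 3.188 1.532 -4.643
v 2.451 0.988 -4.052
v 3.121 2.823 -3.539
v 2.384 2.279 -2.948
v 4.336 0.881 -3.812
v 3.599 0.337 -3.221
v 4.269 2.172 -2.708
v 3.532 1.628 -2.117
v 0.438 -1.02 3.462
v -0.162 0.509 4.77
v -0.564 -0.263 2.117
v -1.164 1.267 3.425
v 1.984 0.053 2.915
v 1.384 1.583 4.223
v 0.982 0.811 1.57
v 0.382 2.34 2.878
f 1 12 6
f 1 6 2
f 1 2 8
f 1 8 11
f 1 11 12
f 2 6 10
f 6 12 5
f 12 11 3
f 11 8 7
f 8 2 9
f 4 10 5
f 4 5 3
f 4 3 7
f 4 7 9
f 4 9 10
f 5 10 6
f 3 5 12
f 7 3 11
f 9 7 8
f 10 9 2
f 14 13 17
f 14 17 15
f 15 17 18
f 15 18 16
f 17 13 19
f 17 19 18
f 18 19 20
f 18 20 16
f 19 13 21
f 19 21 20
f 20 21 22
f 20 22 16
f 21 13 23
f 21 23 22
f 22 23 24
f 22 24 16
f 23 13 25
f 23 25 24
f 24 25 26
f 24 26 16
f 25 13 27
f 25 27 26
f 26 27 28
f 26 28 16
f 27 13 29
f 27 29 28
f 28 29 30
f 28 30 16
f 29 13 31
f 29 31 30
f 30 31 32
f 30 32 16
f 31 13 33
f 31 33 32
f 32 33 34
f 32 34 16
f 33 13 35
f 33 35 34
f 34 35 36
f 34 36 16
f 35 13 37
f 35 37 36
f 36 37 38
f 36 38 16
f 37 13 39
f 37 39 38
f 38 39 40
f 38 40 16
f 39 13 14
f 39 14 40
f 40 14 15
f 40 15 16
f 42 44 41
f 45 42 41
f 41 44 43
f 43 45 41
f 42 48 44
f 46 42 45
f 46 48 42
f 44 48 43
f 47 45 43
f 43 48 47
f 47 46 45
f 48 46 47
f 50 52 49
f 53 50 49
f 49 52 51
f 51 53 49
f 50 56 52
f 54 50 53
f 54 56 50
f 52 56 51
f 55 53 51
f 51 56 55
f 55 54 53
f 56 54 55



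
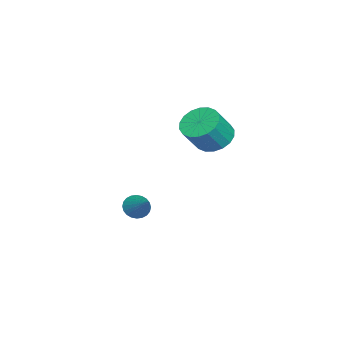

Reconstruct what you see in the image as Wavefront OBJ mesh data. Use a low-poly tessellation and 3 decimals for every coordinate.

v -2.243 -3.693 -3.995
v -1.949 -3.344 -4.603
v -0.997 -2.807 -2.885
v -2.159 -3.151 -4.522
v -2.382 -3.041 -4.36
v -2.583 -3.029 -4.143
v -2.733 -3.119 -3.903
v -2.808 -3.297 -3.677
v -2.797 -3.534 -3.5
v -2.702 -3.796 -3.399
v -2.537 -4.042 -3.388
v -2.327 -4.235 -3.469
v -2.104 -4.345 -3.631
v -1.903 -4.356 -3.848
v -1.753 -4.266 -4.088
v -1.678 -4.089 -4.313
v -1.689 -3.852 -4.491
v -1.784 -3.59 -4.592
v -1.751 0.354 1.629
v -0.946 0.04 0.965
v -0.043 -0.568 2.347
v -0.849 -0.254 3.011
v -0.819 0.493 1.081
v 0.084 -0.115 2.464
v -0.877 0.919 1.306
v 0.026 0.311 2.689
v -1.108 1.233 1.595
v -0.205 0.625 2.978
v -1.466 1.373 1.891
v -0.563 0.765 3.273
v -1.881 1.311 2.134
v -0.978 0.703 3.517
v -2.27 1.06 2.278
v -1.367 0.451 3.661
v -2.557 0.668 2.293
v -1.654 0.06 3.675
v -2.684 0.215 2.176
v -1.781 -0.393 3.559
v -2.626 -0.211 1.951
v -1.723 -0.819 3.334
v -2.395 -0.525 1.662
v -1.492 -1.133 3.045
v -2.037 -0.665 1.367
v -1.134 -1.273 2.749
v -1.622 -0.603 1.123
v -0.719 -1.211 2.506
v -1.233 -0.351 0.979
v -0.33 -0.96 2.362
f 2 1 4
f 2 4 3
f 4 1 5
f 4 5 3
f 5 1 6
f 5 6 3
f 6 1 7
f 6 7 3
f 7 1 8
f 7 8 3
f 8 1 9
f 8 9 3
f 9 1 10
f 9 10 3
f 10 1 11
f 10 11 3
f 11 1 12
f 11 12 3
f 12 1 13
f 12 13 3
f 13 1 14
f 13 14 3
f 14 1 15
f 14 15 3
f 15 1 16
f 15 16 3
f 16 1 17
f 16 17 3
f 17 1 18
f 17 18 3
f 18 1 2
f 18 2 3
f 20 19 23
f 20 23 21
f 21 23 24
f 21 24 22
f 23 19 25
f 23 25 24
f 24 25 26
f 24 26 22
f 25 19 27
f 25 27 26
f 26 27 28
f 26 28 22
f 27 19 29
f 27 29 28
f 28 29 30
f 28 30 22
f 29 19 31
f 29 31 30
f 30 31 32
f 30 32 22
f 31 19 33
f 31 33 32
f 32 33 34
f 32 34 22
f 33 19 35
f 33 35 34
f 34 35 36
f 34 36 22
f 35 19 37
f 35 37 36
f 36 37 38
f 36 38 22
f 37 19 39
f 37 39 38
f 38 39 40
f 38 40 22
f 39 19 41
f 39 41 40
f 40 41 42
f 40 42 22
f 41 19 43
f 41 43 42
f 42 43 44
f 42 44 22
f 43 19 45
f 43 45 44
f 44 45 46
f 44 46 22
f 45 19 47
f 45 47 46
f 46 47 48
f 46 48 22
f 47 19 20
f 47 20 48
f 48 20 21
f 48 21 22



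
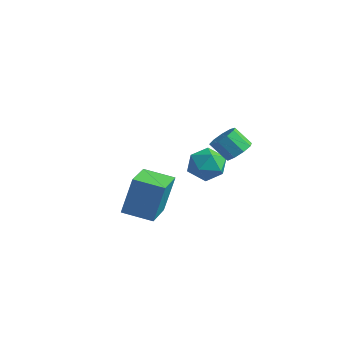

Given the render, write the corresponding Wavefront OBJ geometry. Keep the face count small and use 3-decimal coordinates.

v 4.28 1.441 -0.741
v 4.82 1.64 -0.229
v 4.14 1.218 0.652
v 3.6 1.019 0.141
v 4.482 2.038 -0.299
v 3.802 1.617 0.582
v 4.05 2.157 -0.575
v 3.37 1.736 0.306
v 3.726 1.941 -0.929
v 3.046 1.519 -0.048
v 3.66 1.49 -1.195
v 2.98 1.069 -0.314
v 3.885 1.017 -1.248
v 3.205 0.596 -0.367
v 4.294 0.742 -1.063
v 3.614 0.321 -0.182
v 4.697 0.794 -0.728
v 4.017 0.372 0.153
v 4.905 1.148 -0.398
v 4.225 0.727 0.483
v 0.651 1.875 -2.642
v 1.258 2.279 -1.869
v 2.062 1.421 -3.511
v 2.669 1.825 -2.738
v 2.097 0.948 -2.561
v 1.225 1.228 -2.024
v 2.095 2.472 -3.356
v 1.223 2.752 -2.819
v 2.15 2.648 -2.311
v 2.151 1.706 -1.819
v 1.169 1.994 -3.561
v 1.17 1.052 -3.069
v 2.417 -3.334 -3.021
v 2.632 -2.836 -1.044
v 3.658 -2.524 -3.36
v 3.873 -2.026 -1.383
v 3.467 -4.834 -2.757
v 3.682 -4.336 -0.78
v 4.708 -4.024 -3.096
v 4.923 -3.526 -1.119
f 2 1 5
f 2 5 3
f 3 5 6
f 3 6 4
f 5 1 7
f 5 7 6
f 6 7 8
f 6 8 4
f 7 1 9
f 7 9 8
f 8 9 10
f 8 10 4
f 9 1 11
f 9 11 10
f 10 11 12
f 10 12 4
f 11 1 13
f 11 13 12
f 12 13 14
f 12 14 4
f 13 1 15
f 13 15 14
f 14 15 16
f 14 16 4
f 15 1 17
f 15 17 16
f 16 17 18
f 16 18 4
f 17 1 19
f 17 19 18
f 18 19 20
f 18 20 4
f 19 1 2
f 19 2 20
f 20 2 3
f 20 3 4
f 21 32 26
f 21 26 22
f 21 22 28
f 21 28 31
f 21 31 32
f 22 26 30
f 26 32 25
f 32 31 23
f 31 28 27
f 28 22 29
f 24 30 25
f 24 25 23
f 24 23 27
f 24 27 29
f 24 29 30
f 25 30 26
f 23 25 32
f 27 23 31
f 29 27 28
f 30 29 22
f 34 36 33
f 37 34 33
f 33 36 35
f 35 37 33
f 34 40 36
f 38 34 37
f 38 40 34
f 36 40 35
f 39 37 35
f 35 40 39
f 39 38 37
f 40 38 39



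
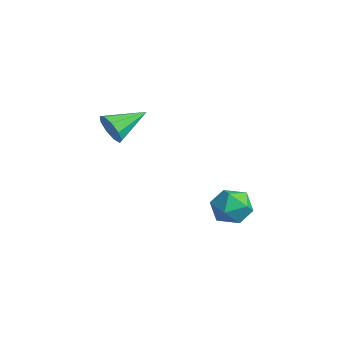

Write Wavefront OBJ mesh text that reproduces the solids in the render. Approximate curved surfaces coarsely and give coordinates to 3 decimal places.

v 2.951 2.749 0.384
v 3.392 2.251 0.981
v 1.908 1.749 0.319
v 2.349 1.251 0.916
v 1.976 2.024 1.167
v 2.62 2.642 1.207
v 2.68 1.358 0.093
v 3.324 1.976 0.133
v 3.224 1.391 0.801
v 2.789 1.803 1.465
v 2.511 2.197 -0.165
v 2.076 2.609 0.499
v -2.144 -0.645 3.095
v -1.841 -0.406 2.44
v -2.236 0.925 3.625
v -2.359 -0.423 2.4
v -2.776 -0.544 2.686
v -2.898 -0.712 3.162
v -2.666 -0.849 3.607
v -2.191 -0.89 3.812
v -1.693 -0.817 3.682
v -1.406 -0.663 3.276
v -1.464 -0.501 2.786
f 1 12 6
f 1 6 2
f 1 2 8
f 1 8 11
f 1 11 12
f 2 6 10
f 6 12 5
f 12 11 3
f 11 8 7
f 8 2 9
f 4 10 5
f 4 5 3
f 4 3 7
f 4 7 9
f 4 9 10
f 5 10 6
f 3 5 12
f 7 3 11
f 9 7 8
f 10 9 2
f 14 13 16
f 14 16 15
f 16 13 17
f 16 17 15
f 17 13 18
f 17 18 15
f 18 13 19
f 18 19 15
f 19 13 20
f 19 20 15
f 20 13 21
f 20 21 15
f 21 13 22
f 21 22 15
f 22 13 23
f 22 23 15
f 23 13 14
f 23 14 15



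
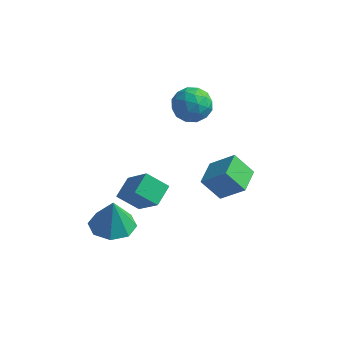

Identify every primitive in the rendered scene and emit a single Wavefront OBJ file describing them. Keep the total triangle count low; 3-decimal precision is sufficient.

v 2.091 1.203 -0.152
v 2.511 0.765 0.384
v 1.129 0.315 -0.124
v 1.549 -0.123 0.412
v 1.236 0.591 0.63
v 1.831 1.14 0.612
v 1.809 -0.06 -0.352
v 2.404 0.489 -0.37
v 2.337 -0.016 0.26
v 1.983 0.387 0.867
v 1.657 0.693 -0.607
v 1.303 1.096 0
v 2.386 1.062 0.113
v 1.254 0.018 0.147
v 1.071 0.438 0.275
v 1.318 0.18 0.59
v 1.986 1.283 0.248
v 2.233 1.025 0.562
v 1.484 0.923 0.707
v 1.407 0.055 -0.302
v 1.654 -0.203 0.012
v 2.322 0.9 -0.33
v 2.569 0.642 -0.015
v 2.156 0.157 -0.447
v 2.53 0.346 0.355
v 1.965 -0.176 0.372
v 2.117 -0.139 -0.077
v 2.467 0.183 -0.087
v 2.322 0.582 0.712
v 1.757 0.06 0.729
v 1.573 0.48 0.857
v 1.922 0.803 0.846
v 2.22 0.123 0.639
v 1.883 1.02 -0.469
v 1.318 0.498 -0.452
v 1.718 0.277 -0.586
v 2.067 0.6 -0.597
v 1.675 1.256 -0.112
v 1.11 0.734 -0.095
v 1.173 0.897 0.347
v 1.523 1.219 0.337
v 1.42 0.957 -0.379
v 1.619 -3.95 -2.023
v 0.842 -4.107 -1.446
v 1.707 -3.123 -1.679
v 0.93 -3.28 -1.102
v 2.57 -4.52 -0.898
v 1.793 -4.677 -0.321
v 2.658 -3.693 -0.554
v 1.881 -3.85 0.023
v 2.959 -1.472 -2.228
v 3.892 -1.452 -1.396
v 2.886 -0.376 -2.173
v 3.819 -0.356 -1.341
v 3.681 -1.384 -3.039
v 4.614 -1.364 -2.207
v 3.608 -0.288 -2.984
v 4.541 -0.268 -2.152
v 0.425 -3.588 -3.754
v 1.217 -3.97 -3.78
v 0.475 -3.572 -2.446
v 1.255 -3.298 -3.789
v 0.807 -2.795 -3.778
v 0.135 -2.757 -3.753
v -0.367 -3.205 -3.729
v -0.405 -3.877 -3.72
v 0.043 -4.38 -3.731
v 0.715 -4.419 -3.756
f 1 38 17
f 38 12 41
f 17 41 6
f 38 41 17
f 1 17 13
f 17 6 18
f 13 18 2
f 17 18 13
f 1 13 22
f 13 2 23
f 22 23 8
f 13 23 22
f 1 22 34
f 22 8 37
f 34 37 11
f 22 37 34
f 1 34 38
f 34 11 42
f 38 42 12
f 34 42 38
f 2 18 29
f 18 6 32
f 29 32 10
f 18 32 29
f 6 41 19
f 41 12 40
f 19 40 5
f 41 40 19
f 12 42 39
f 42 11 35
f 39 35 3
f 42 35 39
f 11 37 36
f 37 8 24
f 36 24 7
f 37 24 36
f 8 23 28
f 23 2 25
f 28 25 9
f 23 25 28
f 4 30 16
f 30 10 31
f 16 31 5
f 30 31 16
f 4 16 14
f 16 5 15
f 14 15 3
f 16 15 14
f 4 14 21
f 14 3 20
f 21 20 7
f 14 20 21
f 4 21 26
f 21 7 27
f 26 27 9
f 21 27 26
f 4 26 30
f 26 9 33
f 30 33 10
f 26 33 30
f 5 31 19
f 31 10 32
f 19 32 6
f 31 32 19
f 3 15 39
f 15 5 40
f 39 40 12
f 15 40 39
f 7 20 36
f 20 3 35
f 36 35 11
f 20 35 36
f 9 27 28
f 27 7 24
f 28 24 8
f 27 24 28
f 10 33 29
f 33 9 25
f 29 25 2
f 33 25 29
f 44 46 43
f 47 44 43
f 43 46 45
f 45 47 43
f 44 50 46
f 48 44 47
f 48 50 44
f 46 50 45
f 49 47 45
f 45 50 49
f 49 48 47
f 50 48 49
f 52 54 51
f 55 52 51
f 51 54 53
f 53 55 51
f 52 58 54
f 56 52 55
f 56 58 52
f 54 58 53
f 57 55 53
f 53 58 57
f 57 56 55
f 58 56 57
f 60 59 62
f 60 62 61
f 62 59 63
f 62 63 61
f 63 59 64
f 63 64 61
f 64 59 65
f 64 65 61
f 65 59 66
f 65 66 61
f 66 59 67
f 66 67 61
f 67 59 68
f 67 68 61
f 68 59 60
f 68 60 61



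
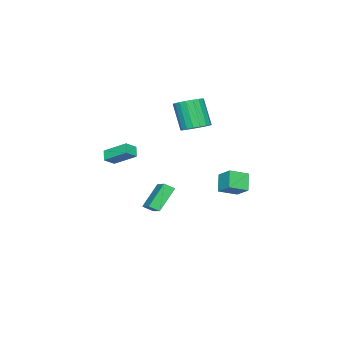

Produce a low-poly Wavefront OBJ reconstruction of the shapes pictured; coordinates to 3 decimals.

v -4.758 0.833 -2.068
v -3.693 0.063 -1.585
v -4.334 1.882 -1.331
v -3.269 1.112 -0.848
v -3.951 1.268 -3.152
v -2.886 0.498 -2.669
v -3.527 2.317 -2.415
v -2.462 1.547 -1.932
v 2.458 -3.73 1.476
v 3.185 -3.978 1.964
v 2.383 -2.148 2.393
v 3.11 -2.396 2.881
v 2.95 -3.384 0.919
v 3.677 -3.632 1.407
v 2.875 -1.802 1.836
v 3.602 -2.05 2.324
v -3.294 -4.271 -3.265
v -1.874 -2.863 -2.397
v -3.641 -3.673 -3.668
v -2.221 -2.265 -2.8
v -1.999 -4.595 -4.86
v -0.579 -3.187 -3.992
v -2.346 -3.997 -5.263
v -0.926 -2.589 -4.395
v -2.487 -0.884 2.716
v -1.894 -0.214 3.141
v -2.34 -1.067 5.108
v -2.933 -1.736 4.684
v -2.286 -0.012 3.14
v -2.731 -0.864 5.107
v -2.717 0.018 3.055
v -3.162 -0.835 5.022
v -3.103 -0.131 2.903
v -3.548 -0.984 4.87
v -3.367 -0.429 2.714
v -3.812 -1.282 4.682
v -3.456 -0.817 2.526
v -3.902 -1.67 4.493
v -3.354 -1.218 2.375
v -3.8 -2.071 4.342
v -3.08 -1.553 2.292
v -3.526 -2.406 4.259
v -2.689 -1.756 2.293
v -3.134 -2.608 4.26
v -2.258 -1.785 2.378
v -2.703 -2.638 4.345
v -1.872 -1.636 2.53
v -2.317 -2.489 4.497
v -1.608 -1.338 2.718
v -2.053 -2.191 4.686
v -1.518 -0.95 2.907
v -1.964 -1.803 4.874
v -1.62 -0.549 3.058
v -2.066 -1.402 5.025
f 2 4 1
f 5 2 1
f 1 4 3
f 3 5 1
f 2 8 4
f 6 2 5
f 6 8 2
f 4 8 3
f 7 5 3
f 3 8 7
f 7 6 5
f 8 6 7
f 10 12 9
f 13 10 9
f 9 12 11
f 11 13 9
f 10 16 12
f 14 10 13
f 14 16 10
f 12 16 11
f 15 13 11
f 11 16 15
f 15 14 13
f 16 14 15
f 18 20 17
f 21 18 17
f 17 20 19
f 19 21 17
f 18 24 20
f 22 18 21
f 22 24 18
f 20 24 19
f 23 21 19
f 19 24 23
f 23 22 21
f 24 22 23
f 26 25 29
f 26 29 27
f 27 29 30
f 27 30 28
f 29 25 31
f 29 31 30
f 30 31 32
f 30 32 28
f 31 25 33
f 31 33 32
f 32 33 34
f 32 34 28
f 33 25 35
f 33 35 34
f 34 35 36
f 34 36 28
f 35 25 37
f 35 37 36
f 36 37 38
f 36 38 28
f 37 25 39
f 37 39 38
f 38 39 40
f 38 40 28
f 39 25 41
f 39 41 40
f 40 41 42
f 40 42 28
f 41 25 43
f 41 43 42
f 42 43 44
f 42 44 28
f 43 25 45
f 43 45 44
f 44 45 46
f 44 46 28
f 45 25 47
f 45 47 46
f 46 47 48
f 46 48 28
f 47 25 49
f 47 49 48
f 48 49 50
f 48 50 28
f 49 25 51
f 49 51 50
f 50 51 52
f 50 52 28
f 51 25 53
f 51 53 52
f 52 53 54
f 52 54 28
f 53 25 26
f 53 26 54
f 54 26 27
f 54 27 28

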